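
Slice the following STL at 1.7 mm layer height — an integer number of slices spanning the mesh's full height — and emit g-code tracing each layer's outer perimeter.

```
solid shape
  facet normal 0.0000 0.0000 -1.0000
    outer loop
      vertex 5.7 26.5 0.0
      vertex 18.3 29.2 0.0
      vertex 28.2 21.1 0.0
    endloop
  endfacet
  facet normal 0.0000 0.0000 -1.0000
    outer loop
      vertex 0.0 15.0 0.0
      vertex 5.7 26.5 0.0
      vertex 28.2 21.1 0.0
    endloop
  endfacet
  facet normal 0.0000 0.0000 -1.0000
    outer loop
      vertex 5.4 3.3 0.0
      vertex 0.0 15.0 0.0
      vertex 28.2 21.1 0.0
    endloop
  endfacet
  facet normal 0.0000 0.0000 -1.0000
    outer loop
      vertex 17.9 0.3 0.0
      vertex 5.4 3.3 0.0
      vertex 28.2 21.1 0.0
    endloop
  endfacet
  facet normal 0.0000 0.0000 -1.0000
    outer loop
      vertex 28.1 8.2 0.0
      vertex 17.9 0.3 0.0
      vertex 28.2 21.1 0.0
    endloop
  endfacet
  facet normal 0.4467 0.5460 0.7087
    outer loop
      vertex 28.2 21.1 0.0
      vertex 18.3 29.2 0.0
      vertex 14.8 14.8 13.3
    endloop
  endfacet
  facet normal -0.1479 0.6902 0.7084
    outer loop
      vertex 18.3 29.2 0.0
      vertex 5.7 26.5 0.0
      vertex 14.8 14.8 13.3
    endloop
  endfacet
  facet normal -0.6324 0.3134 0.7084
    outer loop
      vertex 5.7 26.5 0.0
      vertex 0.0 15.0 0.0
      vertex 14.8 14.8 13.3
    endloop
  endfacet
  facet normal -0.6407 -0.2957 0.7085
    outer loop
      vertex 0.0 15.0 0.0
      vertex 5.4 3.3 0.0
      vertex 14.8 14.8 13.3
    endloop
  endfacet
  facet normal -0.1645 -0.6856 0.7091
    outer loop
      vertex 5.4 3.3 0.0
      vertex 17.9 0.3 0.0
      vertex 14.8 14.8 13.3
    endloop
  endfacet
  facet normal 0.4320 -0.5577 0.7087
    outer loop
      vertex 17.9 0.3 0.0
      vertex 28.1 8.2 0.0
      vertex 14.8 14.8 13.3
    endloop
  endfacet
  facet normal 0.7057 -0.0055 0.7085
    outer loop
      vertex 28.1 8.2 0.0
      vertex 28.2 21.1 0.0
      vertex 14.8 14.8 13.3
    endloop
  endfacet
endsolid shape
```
; perimeter-only toolpath
G21 ; units = mm
G90 ; absolute positioning
G28 ; home
; layer 1
G0 Z1.7
G0 X26.5 Y20.3
G1 X17.9 Y27.4
G1 X6.8 Y25.0
G1 X1.9 Y15.0
G1 X6.6 Y4.7
G1 X17.5 Y2.1
G1 X26.4 Y9.0
G1 X26.5 Y20.3
; layer 2
G0 Z3.3
G0 X24.8 Y19.5
G1 X17.4 Y25.6
G1 X8.0 Y23.6
G1 X3.7 Y14.9
G1 X7.8 Y6.2
G1 X17.1 Y3.9
G1 X24.8 Y9.8
G1 X24.8 Y19.5
; layer 3
G0 Z5.0
G0 X23.2 Y18.7
G1 X17.0 Y23.8
G1 X9.1 Y22.1
G1 X5.6 Y14.9
G1 X8.9 Y7.6
G1 X16.7 Y5.7
G1 X23.1 Y10.7
G1 X23.2 Y18.7
; layer 4
G0 Z6.7
G0 X21.5 Y18.0
G1 X16.6 Y22.0
G1 X10.2 Y20.6
G1 X7.4 Y14.9
G1 X10.1 Y9.1
G1 X16.4 Y7.6
G1 X21.5 Y11.5
G1 X21.5 Y18.0
; layer 5
G0 Z8.3
G0 X19.8 Y17.2
G1 X16.1 Y20.2
G1 X11.4 Y19.2
G1 X9.2 Y14.9
G1 X11.3 Y10.5
G1 X16.0 Y9.4
G1 X19.8 Y12.3
G1 X19.8 Y17.2
; layer 6
G0 Z10.0
G0 X18.1 Y16.4
G1 X15.7 Y18.4
G1 X12.5 Y17.7
G1 X11.1 Y14.8
G1 X12.5 Y11.9
G1 X15.6 Y11.2
G1 X18.1 Y13.2
G1 X18.1 Y16.4
; layer 7
G0 Z11.6
G0 X16.5 Y15.6
G1 X15.2 Y16.6
G1 X13.7 Y16.3
G1 X13.0 Y14.8
G1 X13.6 Y13.4
G1 X15.2 Y13.0
G1 X16.5 Y14.0
G1 X16.5 Y15.6
M2 ; end

The solid is a regular 7-sided pyramid, base circumscribed radius ≈ 14.8 mm, apex at z ≈ 13.3 mm. Slicing at Δz = 1.7 mm — 8 equal slices spanning the solid's height, so layer i sits at z = i·h/8 — gives 7 non-empty perimeters. Each is a 7-segment closed polygon; G0 lifts to the layer z and rapids to the start vertex, then G1 traces the edges. The cross-section shrinks linearly with z (the slice at the apex is degenerate and omitted).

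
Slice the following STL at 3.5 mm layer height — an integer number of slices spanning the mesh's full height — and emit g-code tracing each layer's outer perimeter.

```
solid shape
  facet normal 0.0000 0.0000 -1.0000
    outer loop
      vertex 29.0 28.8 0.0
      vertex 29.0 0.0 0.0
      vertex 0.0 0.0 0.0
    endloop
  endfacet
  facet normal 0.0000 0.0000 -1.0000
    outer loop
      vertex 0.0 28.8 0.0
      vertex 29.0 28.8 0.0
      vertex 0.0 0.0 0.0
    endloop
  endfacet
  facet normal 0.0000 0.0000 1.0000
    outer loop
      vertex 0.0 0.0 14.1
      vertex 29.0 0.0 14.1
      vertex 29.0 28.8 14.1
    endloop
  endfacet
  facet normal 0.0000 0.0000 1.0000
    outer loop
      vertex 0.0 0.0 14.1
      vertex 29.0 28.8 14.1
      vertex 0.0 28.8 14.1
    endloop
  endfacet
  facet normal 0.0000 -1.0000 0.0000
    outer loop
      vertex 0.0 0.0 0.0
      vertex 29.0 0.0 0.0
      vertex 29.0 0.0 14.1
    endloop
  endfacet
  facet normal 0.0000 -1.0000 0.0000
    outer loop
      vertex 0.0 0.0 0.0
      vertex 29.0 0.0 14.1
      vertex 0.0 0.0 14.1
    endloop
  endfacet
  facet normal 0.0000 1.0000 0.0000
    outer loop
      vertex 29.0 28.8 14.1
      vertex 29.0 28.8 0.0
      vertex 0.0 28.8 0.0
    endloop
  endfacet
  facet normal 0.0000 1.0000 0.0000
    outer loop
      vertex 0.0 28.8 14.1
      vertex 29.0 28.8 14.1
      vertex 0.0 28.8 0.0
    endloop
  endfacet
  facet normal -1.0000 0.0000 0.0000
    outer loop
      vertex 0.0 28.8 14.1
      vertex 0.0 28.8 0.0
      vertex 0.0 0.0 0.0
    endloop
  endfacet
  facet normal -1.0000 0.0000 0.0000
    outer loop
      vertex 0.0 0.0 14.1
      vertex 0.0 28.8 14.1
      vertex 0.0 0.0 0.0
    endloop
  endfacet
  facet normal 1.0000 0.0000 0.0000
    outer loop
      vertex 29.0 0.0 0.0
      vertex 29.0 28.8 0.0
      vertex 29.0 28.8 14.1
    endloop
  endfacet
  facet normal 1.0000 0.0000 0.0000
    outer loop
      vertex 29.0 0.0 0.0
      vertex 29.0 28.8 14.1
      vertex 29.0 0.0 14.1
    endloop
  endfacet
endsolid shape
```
; perimeter-only toolpath
G21 ; units = mm
G90 ; absolute positioning
G28 ; home
; layer 1
G0 Z3.5
G0 X0.0 Y0.0
G1 X29.0 Y0.0
G1 X29.0 Y28.8
G1 X0.0 Y28.8
G1 X0.0 Y0.0
; layer 2
G0 Z7.0
G0 X0.0 Y0.0
G1 X29.0 Y0.0
G1 X29.0 Y28.8
G1 X0.0 Y28.8
G1 X0.0 Y0.0
; layer 3
G0 Z10.6
G0 X0.0 Y0.0
G1 X29.0 Y0.0
G1 X29.0 Y28.8
G1 X0.0 Y28.8
G1 X0.0 Y0.0
; layer 4
G0 Z14.1
G0 X0.0 Y0.0
G1 X29.0 Y0.0
G1 X29.0 Y28.8
G1 X0.0 Y28.8
G1 X0.0 Y0.0
M2 ; end

The solid is a rectangular box, roughly 29 × 28.8 mm footprint and 14.1 mm tall. Slicing at Δz = 3.5 mm — 4 equal slices spanning the solid's height, so layer i sits at z = i·h/4 — gives 4 non-empty perimeters. Each is a 4-segment closed polygon; G0 lifts to the layer z and rapids to the start vertex, then G1 traces the edges.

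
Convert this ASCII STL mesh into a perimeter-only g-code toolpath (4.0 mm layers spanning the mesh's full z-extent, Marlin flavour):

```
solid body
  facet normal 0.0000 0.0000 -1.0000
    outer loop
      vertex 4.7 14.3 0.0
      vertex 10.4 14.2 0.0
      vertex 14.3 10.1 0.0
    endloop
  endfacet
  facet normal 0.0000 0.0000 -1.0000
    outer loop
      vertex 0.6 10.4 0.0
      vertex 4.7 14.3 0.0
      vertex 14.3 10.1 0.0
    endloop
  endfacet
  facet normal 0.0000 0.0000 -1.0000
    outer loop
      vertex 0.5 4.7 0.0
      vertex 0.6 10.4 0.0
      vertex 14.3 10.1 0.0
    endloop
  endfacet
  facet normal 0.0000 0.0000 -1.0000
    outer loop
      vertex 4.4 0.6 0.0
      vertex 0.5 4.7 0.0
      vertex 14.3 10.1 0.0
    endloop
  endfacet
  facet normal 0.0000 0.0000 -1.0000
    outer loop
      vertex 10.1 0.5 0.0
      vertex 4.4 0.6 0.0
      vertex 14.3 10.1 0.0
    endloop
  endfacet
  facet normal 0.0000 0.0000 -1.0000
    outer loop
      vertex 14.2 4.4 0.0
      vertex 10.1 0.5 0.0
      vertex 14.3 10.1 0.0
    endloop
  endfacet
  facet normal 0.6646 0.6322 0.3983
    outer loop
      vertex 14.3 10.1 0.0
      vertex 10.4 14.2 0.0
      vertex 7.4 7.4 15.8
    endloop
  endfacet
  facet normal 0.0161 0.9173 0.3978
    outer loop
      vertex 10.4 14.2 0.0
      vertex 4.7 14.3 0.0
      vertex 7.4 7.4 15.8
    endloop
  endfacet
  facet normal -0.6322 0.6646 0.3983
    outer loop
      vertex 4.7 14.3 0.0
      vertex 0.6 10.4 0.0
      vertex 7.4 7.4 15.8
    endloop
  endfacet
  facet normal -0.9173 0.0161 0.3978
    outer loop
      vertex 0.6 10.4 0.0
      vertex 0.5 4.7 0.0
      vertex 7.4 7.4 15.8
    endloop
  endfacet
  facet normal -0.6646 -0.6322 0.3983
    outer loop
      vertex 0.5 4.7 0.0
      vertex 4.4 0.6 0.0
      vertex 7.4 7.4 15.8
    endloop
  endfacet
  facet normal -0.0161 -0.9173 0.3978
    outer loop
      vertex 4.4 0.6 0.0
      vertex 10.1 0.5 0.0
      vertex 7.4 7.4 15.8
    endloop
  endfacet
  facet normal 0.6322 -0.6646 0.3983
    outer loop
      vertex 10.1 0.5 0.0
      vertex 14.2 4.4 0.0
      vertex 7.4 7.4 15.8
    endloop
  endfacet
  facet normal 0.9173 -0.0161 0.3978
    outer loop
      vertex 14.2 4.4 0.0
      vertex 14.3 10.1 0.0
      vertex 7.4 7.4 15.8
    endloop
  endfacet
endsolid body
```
; perimeter-only toolpath
G21 ; units = mm
G90 ; absolute positioning
G28 ; home
; layer 1
G0 Z4.0
G0 X12.6 Y9.4
G1 X9.7 Y12.5
G1 X5.4 Y12.6
G1 X2.3 Y9.7
G1 X2.2 Y5.4
G1 X5.2 Y2.3
G1 X9.4 Y2.2
G1 X12.5 Y5.2
G1 X12.6 Y9.4
; layer 2
G0 Z7.9
G0 X10.9 Y8.8
G1 X8.9 Y10.8
G1 X6.1 Y10.9
G1 X4.0 Y8.9
G1 X4.0 Y6.1
G1 X5.9 Y4.0
G1 X8.8 Y4.0
G1 X10.8 Y5.9
G1 X10.9 Y8.8
; layer 3
G0 Z11.9
G0 X9.1 Y8.1
G1 X8.1 Y9.1
G1 X6.7 Y9.1
G1 X5.7 Y8.1
G1 X5.7 Y6.7
G1 X6.7 Y5.7
G1 X8.1 Y5.7
G1 X9.1 Y6.7
G1 X9.1 Y8.1
M2 ; end

The solid is a regular 8-sided pyramid, base circumscribed radius ≈ 7.4 mm, apex at z ≈ 15.8 mm. Slicing at Δz = 4.0 mm — 4 equal slices spanning the solid's height, so layer i sits at z = i·h/4 — gives 3 non-empty perimeters. Each is a 8-segment closed polygon; G0 lifts to the layer z and rapids to the start vertex, then G1 traces the edges. The cross-section shrinks linearly with z (the slice at the apex is degenerate and omitted).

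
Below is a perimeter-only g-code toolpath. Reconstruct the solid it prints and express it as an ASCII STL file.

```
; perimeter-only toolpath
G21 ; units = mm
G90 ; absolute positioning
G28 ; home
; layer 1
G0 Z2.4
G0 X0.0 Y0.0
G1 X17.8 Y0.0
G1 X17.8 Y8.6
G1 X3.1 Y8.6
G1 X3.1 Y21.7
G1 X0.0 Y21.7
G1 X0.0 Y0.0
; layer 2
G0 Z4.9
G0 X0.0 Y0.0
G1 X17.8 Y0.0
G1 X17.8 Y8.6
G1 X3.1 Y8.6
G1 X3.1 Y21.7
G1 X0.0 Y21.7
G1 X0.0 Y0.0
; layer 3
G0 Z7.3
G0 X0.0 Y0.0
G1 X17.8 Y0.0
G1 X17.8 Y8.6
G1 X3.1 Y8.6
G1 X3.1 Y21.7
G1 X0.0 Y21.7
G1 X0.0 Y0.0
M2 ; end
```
solid part
  facet normal 0.0000 0.0000 -1.0000
    outer loop
      vertex 17.8 8.6 0.0
      vertex 17.8 0.0 0.0
      vertex 0.0 0.0 0.0
    endloop
  endfacet
  facet normal 0.0000 0.0000 -1.0000
    outer loop
      vertex 3.1 8.6 0.0
      vertex 17.8 8.6 0.0
      vertex 0.0 0.0 0.0
    endloop
  endfacet
  facet normal 0.0000 0.0000 -1.0000
    outer loop
      vertex 3.1 21.7 0.0
      vertex 3.1 8.6 0.0
      vertex 0.0 0.0 0.0
    endloop
  endfacet
  facet normal 0.0000 0.0000 -1.0000
    outer loop
      vertex 0.0 21.7 0.0
      vertex 3.1 21.7 0.0
      vertex 0.0 0.0 0.0
    endloop
  endfacet
  facet normal 0.0000 0.0000 1.0000
    outer loop
      vertex 0.0 0.0 7.3
      vertex 17.8 0.0 7.3
      vertex 17.8 8.6 7.3
    endloop
  endfacet
  facet normal 0.0000 0.0000 1.0000
    outer loop
      vertex 0.0 0.0 7.3
      vertex 17.8 8.6 7.3
      vertex 3.1 8.6 7.3
    endloop
  endfacet
  facet normal 0.0000 0.0000 1.0000
    outer loop
      vertex 0.0 0.0 7.3
      vertex 3.1 8.6 7.3
      vertex 3.1 21.7 7.3
    endloop
  endfacet
  facet normal 0.0000 0.0000 1.0000
    outer loop
      vertex 0.0 0.0 7.3
      vertex 3.1 21.7 7.3
      vertex 0.0 21.7 7.3
    endloop
  endfacet
  facet normal 0.0000 -1.0000 0.0000
    outer loop
      vertex 0.0 0.0 0.0
      vertex 17.8 0.0 0.0
      vertex 17.8 0.0 7.3
    endloop
  endfacet
  facet normal 0.0000 -1.0000 0.0000
    outer loop
      vertex 0.0 0.0 0.0
      vertex 17.8 0.0 7.3
      vertex 0.0 0.0 7.3
    endloop
  endfacet
  facet normal 1.0000 0.0000 0.0000
    outer loop
      vertex 17.8 0.0 0.0
      vertex 17.8 8.6 0.0
      vertex 17.8 8.6 7.3
    endloop
  endfacet
  facet normal 1.0000 0.0000 0.0000
    outer loop
      vertex 17.8 0.0 0.0
      vertex 17.8 8.6 7.3
      vertex 17.8 0.0 7.3
    endloop
  endfacet
  facet normal 0.0000 1.0000 0.0000
    outer loop
      vertex 17.8 8.6 0.0
      vertex 3.1 8.6 0.0
      vertex 3.1 8.6 7.3
    endloop
  endfacet
  facet normal 0.0000 1.0000 0.0000
    outer loop
      vertex 17.8 8.6 0.0
      vertex 3.1 8.6 7.3
      vertex 17.8 8.6 7.3
    endloop
  endfacet
  facet normal 1.0000 0.0000 0.0000
    outer loop
      vertex 3.1 8.6 0.0
      vertex 3.1 21.7 0.0
      vertex 3.1 21.7 7.3
    endloop
  endfacet
  facet normal 1.0000 0.0000 0.0000
    outer loop
      vertex 3.1 8.6 0.0
      vertex 3.1 21.7 7.3
      vertex 3.1 8.6 7.3
    endloop
  endfacet
  facet normal 0.0000 1.0000 0.0000
    outer loop
      vertex 3.1 21.7 0.0
      vertex 0.0 21.7 0.0
      vertex 0.0 21.7 7.3
    endloop
  endfacet
  facet normal 0.0000 1.0000 0.0000
    outer loop
      vertex 3.1 21.7 0.0
      vertex 0.0 21.7 7.3
      vertex 3.1 21.7 7.3
    endloop
  endfacet
  facet normal -1.0000 0.0000 0.0000
    outer loop
      vertex 0.0 21.7 0.0
      vertex 0.0 0.0 0.0
      vertex 0.0 0.0 7.3
    endloop
  endfacet
  facet normal -1.0000 0.0000 0.0000
    outer loop
      vertex 0.0 21.7 0.0
      vertex 0.0 0.0 7.3
      vertex 0.0 21.7 7.3
    endloop
  endfacet
endsolid part

The G0 Z moves step by Δz≈2.4 mm. Every layer's G1 loop is the same polygon, so the solid is a straight extrusion of it from z=0 to z≈7.3. Closing with flat bottom and top caps and triangulating gives 20 facets — an L-shaped prism: outer 17.8 × 21.7 mm, arm thicknesses ≈ 8.6 mm (horizontal) and 3.1 mm (vertical), extruded 7.3 mm in z.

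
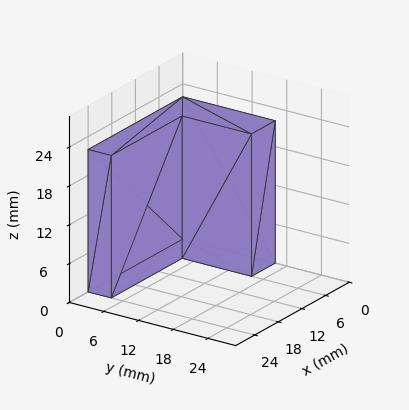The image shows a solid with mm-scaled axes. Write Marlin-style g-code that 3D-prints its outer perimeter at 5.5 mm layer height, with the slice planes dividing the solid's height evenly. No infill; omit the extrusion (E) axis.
Reading the render: the shape is an L-shaped prism: outer 24 × 16 mm, arm thicknesses ≈ 4 mm (horizontal) and 6 mm (vertical), extruded 22 mm in z (dimensions read to the nearest mm from the axis ticks). For the g-code, the solid's height is divided into equal slices at the stated Δz and each level perimeter traced with G1 moves after a G0 lift.

; perimeter-only toolpath
G21 ; units = mm
G90 ; absolute positioning
G28 ; home
; layer 1
G0 Z5.5
G0 X0.0 Y0.0
G1 X24.0 Y0.0
G1 X24.0 Y4.0
G1 X6.0 Y4.0
G1 X6.0 Y16.0
G1 X0.0 Y16.0
G1 X0.0 Y0.0
; layer 2
G0 Z11.0
G0 X0.0 Y0.0
G1 X24.0 Y0.0
G1 X24.0 Y4.0
G1 X6.0 Y4.0
G1 X6.0 Y16.0
G1 X0.0 Y16.0
G1 X0.0 Y0.0
; layer 3
G0 Z16.5
G0 X0.0 Y0.0
G1 X24.0 Y0.0
G1 X24.0 Y4.0
G1 X6.0 Y4.0
G1 X6.0 Y16.0
G1 X0.0 Y16.0
G1 X0.0 Y0.0
; layer 4
G0 Z22.0
G0 X0.0 Y0.0
G1 X24.0 Y0.0
G1 X24.0 Y4.0
G1 X6.0 Y4.0
G1 X6.0 Y16.0
G1 X0.0 Y16.0
G1 X0.0 Y0.0
M2 ; end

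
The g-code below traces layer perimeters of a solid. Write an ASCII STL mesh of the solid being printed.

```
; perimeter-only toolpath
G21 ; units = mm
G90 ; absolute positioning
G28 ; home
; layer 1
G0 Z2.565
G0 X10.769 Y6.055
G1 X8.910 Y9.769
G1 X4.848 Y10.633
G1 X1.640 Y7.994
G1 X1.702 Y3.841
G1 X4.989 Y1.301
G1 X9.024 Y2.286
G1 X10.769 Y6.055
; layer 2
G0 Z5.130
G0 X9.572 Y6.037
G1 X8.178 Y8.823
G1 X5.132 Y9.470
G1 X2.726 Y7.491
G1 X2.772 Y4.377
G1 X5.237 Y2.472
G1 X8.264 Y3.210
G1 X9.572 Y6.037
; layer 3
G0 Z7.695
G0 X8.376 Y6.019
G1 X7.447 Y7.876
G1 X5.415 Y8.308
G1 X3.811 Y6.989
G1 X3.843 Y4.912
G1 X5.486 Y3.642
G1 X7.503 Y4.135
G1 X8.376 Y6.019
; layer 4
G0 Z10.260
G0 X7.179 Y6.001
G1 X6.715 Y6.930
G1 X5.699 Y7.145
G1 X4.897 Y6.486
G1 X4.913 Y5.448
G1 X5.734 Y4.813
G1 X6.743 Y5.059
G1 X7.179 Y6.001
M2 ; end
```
solid part
  facet normal 0.0000 0.0000 -1.0000
    outer loop
      vertex 4.564 11.795 0.000
      vertex 9.642 10.716 0.000
      vertex 11.965 6.073 0.000
    endloop
  endfacet
  facet normal 0.0000 0.0000 -1.0000
    outer loop
      vertex 0.554 8.497 0.000
      vertex 4.564 11.795 0.000
      vertex 11.965 6.073 0.000
    endloop
  endfacet
  facet normal 0.0000 0.0000 -1.0000
    outer loop
      vertex 0.632 3.306 0.000
      vertex 0.554 8.497 0.000
      vertex 11.965 6.073 0.000
    endloop
  endfacet
  facet normal 0.0000 0.0000 -1.0000
    outer loop
      vertex 4.740 0.131 0.000
      vertex 0.632 3.306 0.000
      vertex 11.965 6.073 0.000
    endloop
  endfacet
  facet normal 0.0000 0.0000 -1.0000
    outer loop
      vertex 9.784 1.362 0.000
      vertex 4.740 0.131 0.000
      vertex 11.965 6.073 0.000
    endloop
  endfacet
  facet normal 0.8245 0.4125 0.3874
    outer loop
      vertex 11.965 6.073 0.000
      vertex 9.642 10.716 0.000
      vertex 5.983 5.983 12.825
    endloop
  endfacet
  facet normal 0.1916 0.9018 0.3875
    outer loop
      vertex 9.642 10.716 0.000
      vertex 4.564 11.795 0.000
      vertex 5.983 5.983 12.825
    endloop
  endfacet
  facet normal -0.5856 0.7120 0.3875
    outer loop
      vertex 4.564 11.795 0.000
      vertex 0.554 8.497 0.000
      vertex 5.983 5.983 12.825
    endloop
  endfacet
  facet normal -0.9218 -0.0139 0.3875
    outer loop
      vertex 0.554 8.497 0.000
      vertex 0.632 3.306 0.000
      vertex 5.983 5.983 12.825
    endloop
  endfacet
  facet normal -0.5638 -0.7294 0.3875
    outer loop
      vertex 0.632 3.306 0.000
      vertex 4.740 0.131 0.000
      vertex 5.983 5.983 12.825
    endloop
  endfacet
  facet normal 0.2186 -0.8956 0.3875
    outer loop
      vertex 4.740 0.131 0.000
      vertex 9.784 1.362 0.000
      vertex 5.983 5.983 12.825
    endloop
  endfacet
  facet normal 0.8366 -0.3873 0.3875
    outer loop
      vertex 9.784 1.362 0.000
      vertex 11.965 6.073 0.000
      vertex 5.983 5.983 12.825
    endloop
  endfacet
endsolid part

The G0 Z moves step by Δz≈2.565 mm. The G1 loops shrink linearly with z, so the solid tapers from its base footprint up to z≈12.8. Closing with a flat bottom cap and the tapered top and triangulating gives 12 facets — a regular 7-sided pyramid, base circumscribed radius ≈ 5.98 mm, apex at z ≈ 12.8 mm.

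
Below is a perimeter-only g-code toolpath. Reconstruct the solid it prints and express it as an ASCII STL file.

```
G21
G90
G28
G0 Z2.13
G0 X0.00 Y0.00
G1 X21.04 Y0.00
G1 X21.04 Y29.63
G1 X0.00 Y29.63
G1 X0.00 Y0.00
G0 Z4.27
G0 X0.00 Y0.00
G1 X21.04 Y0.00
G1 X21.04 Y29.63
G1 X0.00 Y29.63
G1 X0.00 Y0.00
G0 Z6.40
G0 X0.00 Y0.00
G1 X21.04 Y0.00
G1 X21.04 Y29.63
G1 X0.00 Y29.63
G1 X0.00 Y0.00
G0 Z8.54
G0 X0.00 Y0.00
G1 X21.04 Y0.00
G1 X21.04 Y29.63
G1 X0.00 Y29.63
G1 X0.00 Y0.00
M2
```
solid part
  facet normal 0.0000 0.0000 -1.0000
    outer loop
      vertex 21.04 29.63 0.00
      vertex 21.04 0.00 0.00
      vertex 0.00 0.00 0.00
    endloop
  endfacet
  facet normal 0.0000 0.0000 -1.0000
    outer loop
      vertex 0.00 29.63 0.00
      vertex 21.04 29.63 0.00
      vertex 0.00 0.00 0.00
    endloop
  endfacet
  facet normal 0.0000 0.0000 1.0000
    outer loop
      vertex 0.00 0.00 8.54
      vertex 21.04 0.00 8.54
      vertex 21.04 29.63 8.54
    endloop
  endfacet
  facet normal 0.0000 0.0000 1.0000
    outer loop
      vertex 0.00 0.00 8.54
      vertex 21.04 29.63 8.54
      vertex 0.00 29.63 8.54
    endloop
  endfacet
  facet normal 0.0000 -1.0000 0.0000
    outer loop
      vertex 0.00 0.00 0.00
      vertex 21.04 0.00 0.00
      vertex 21.04 0.00 8.54
    endloop
  endfacet
  facet normal 0.0000 -1.0000 0.0000
    outer loop
      vertex 0.00 0.00 0.00
      vertex 21.04 0.00 8.54
      vertex 0.00 0.00 8.54
    endloop
  endfacet
  facet normal 0.0000 1.0000 0.0000
    outer loop
      vertex 21.04 29.63 8.54
      vertex 21.04 29.63 0.00
      vertex 0.00 29.63 0.00
    endloop
  endfacet
  facet normal 0.0000 1.0000 0.0000
    outer loop
      vertex 0.00 29.63 8.54
      vertex 21.04 29.63 8.54
      vertex 0.00 29.63 0.00
    endloop
  endfacet
  facet normal -1.0000 0.0000 0.0000
    outer loop
      vertex 0.00 29.63 8.54
      vertex 0.00 29.63 0.00
      vertex 0.00 0.00 0.00
    endloop
  endfacet
  facet normal -1.0000 0.0000 0.0000
    outer loop
      vertex 0.00 0.00 8.54
      vertex 0.00 29.63 8.54
      vertex 0.00 0.00 0.00
    endloop
  endfacet
  facet normal 1.0000 0.0000 0.0000
    outer loop
      vertex 21.04 0.00 0.00
      vertex 21.04 29.63 0.00
      vertex 21.04 29.63 8.54
    endloop
  endfacet
  facet normal 1.0000 0.0000 0.0000
    outer loop
      vertex 21.04 0.00 0.00
      vertex 21.04 29.63 8.54
      vertex 21.04 0.00 8.54
    endloop
  endfacet
endsolid part

The G0 Z moves step by Δz≈2.13 mm. Every layer's G1 loop is the same polygon, so the solid is a straight extrusion of it from z=0 to z≈8.54. Closing with flat bottom and top caps and triangulating gives 12 facets — a rectangular box, roughly 21 × 29.6 mm footprint and 8.54 mm tall.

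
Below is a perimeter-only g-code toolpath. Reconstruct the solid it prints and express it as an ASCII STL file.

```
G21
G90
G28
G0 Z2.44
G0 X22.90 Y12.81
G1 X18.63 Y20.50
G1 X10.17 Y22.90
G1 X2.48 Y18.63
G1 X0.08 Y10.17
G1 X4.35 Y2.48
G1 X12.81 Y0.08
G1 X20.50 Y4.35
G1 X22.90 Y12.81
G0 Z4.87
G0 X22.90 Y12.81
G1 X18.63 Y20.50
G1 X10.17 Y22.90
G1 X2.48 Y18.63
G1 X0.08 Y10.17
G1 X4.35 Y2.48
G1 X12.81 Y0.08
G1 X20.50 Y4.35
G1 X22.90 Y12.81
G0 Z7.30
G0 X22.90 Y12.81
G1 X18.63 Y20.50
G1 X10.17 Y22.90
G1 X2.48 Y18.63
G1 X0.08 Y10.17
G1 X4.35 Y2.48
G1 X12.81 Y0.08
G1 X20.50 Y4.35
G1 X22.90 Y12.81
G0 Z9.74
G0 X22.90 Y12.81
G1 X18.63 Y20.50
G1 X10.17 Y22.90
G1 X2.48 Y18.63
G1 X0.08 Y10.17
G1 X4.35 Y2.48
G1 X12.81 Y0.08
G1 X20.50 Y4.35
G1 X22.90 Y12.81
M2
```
solid part
  facet normal 0.0000 0.0000 -1.0000
    outer loop
      vertex 10.17 22.90 0.00
      vertex 18.63 20.50 0.00
      vertex 22.90 12.81 0.00
    endloop
  endfacet
  facet normal 0.0000 0.0000 -1.0000
    outer loop
      vertex 2.48 18.63 0.00
      vertex 10.17 22.90 0.00
      vertex 22.90 12.81 0.00
    endloop
  endfacet
  facet normal 0.0000 0.0000 -1.0000
    outer loop
      vertex 0.08 10.17 0.00
      vertex 2.48 18.63 0.00
      vertex 22.90 12.81 0.00
    endloop
  endfacet
  facet normal 0.0000 0.0000 -1.0000
    outer loop
      vertex 4.35 2.48 0.00
      vertex 0.08 10.17 0.00
      vertex 22.90 12.81 0.00
    endloop
  endfacet
  facet normal 0.0000 0.0000 -1.0000
    outer loop
      vertex 12.81 0.08 0.00
      vertex 4.35 2.48 0.00
      vertex 22.90 12.81 0.00
    endloop
  endfacet
  facet normal 0.0000 0.0000 -1.0000
    outer loop
      vertex 20.50 4.35 0.00
      vertex 12.81 0.08 0.00
      vertex 22.90 12.81 0.00
    endloop
  endfacet
  facet normal 0.0000 0.0000 1.0000
    outer loop
      vertex 22.90 12.81 9.74
      vertex 18.63 20.50 9.74
      vertex 10.17 22.90 9.74
    endloop
  endfacet
  facet normal 0.0000 0.0000 1.0000
    outer loop
      vertex 22.90 12.81 9.74
      vertex 10.17 22.90 9.74
      vertex 2.48 18.63 9.74
    endloop
  endfacet
  facet normal 0.0000 0.0000 1.0000
    outer loop
      vertex 22.90 12.81 9.74
      vertex 2.48 18.63 9.74
      vertex 0.08 10.17 9.74
    endloop
  endfacet
  facet normal 0.0000 0.0000 1.0000
    outer loop
      vertex 22.90 12.81 9.74
      vertex 0.08 10.17 9.74
      vertex 4.35 2.48 9.74
    endloop
  endfacet
  facet normal 0.0000 0.0000 1.0000
    outer loop
      vertex 22.90 12.81 9.74
      vertex 4.35 2.48 9.74
      vertex 12.81 0.08 9.74
    endloop
  endfacet
  facet normal 0.0000 0.0000 1.0000
    outer loop
      vertex 22.90 12.81 9.74
      vertex 12.81 0.08 9.74
      vertex 20.50 4.35 9.74
    endloop
  endfacet
  facet normal 0.8743 0.4854 0.0000
    outer loop
      vertex 22.90 12.81 0.00
      vertex 18.63 20.50 0.00
      vertex 18.63 20.50 9.74
    endloop
  endfacet
  facet normal 0.8743 0.4854 0.0000
    outer loop
      vertex 22.90 12.81 0.00
      vertex 18.63 20.50 9.74
      vertex 22.90 12.81 9.74
    endloop
  endfacet
  facet normal 0.2729 0.9620 0.0000
    outer loop
      vertex 18.63 20.50 0.00
      vertex 10.17 22.90 0.00
      vertex 10.17 22.90 9.74
    endloop
  endfacet
  facet normal 0.2729 0.9620 0.0000
    outer loop
      vertex 18.63 20.50 0.00
      vertex 10.17 22.90 9.74
      vertex 18.63 20.50 9.74
    endloop
  endfacet
  facet normal -0.4854 0.8743 0.0000
    outer loop
      vertex 10.17 22.90 0.00
      vertex 2.48 18.63 0.00
      vertex 2.48 18.63 9.74
    endloop
  endfacet
  facet normal -0.4854 0.8743 0.0000
    outer loop
      vertex 10.17 22.90 0.00
      vertex 2.48 18.63 9.74
      vertex 10.17 22.90 9.74
    endloop
  endfacet
  facet normal -0.9620 0.2729 0.0000
    outer loop
      vertex 2.48 18.63 0.00
      vertex 0.08 10.17 0.00
      vertex 0.08 10.17 9.74
    endloop
  endfacet
  facet normal -0.9620 0.2729 0.0000
    outer loop
      vertex 2.48 18.63 0.00
      vertex 0.08 10.17 9.74
      vertex 2.48 18.63 9.74
    endloop
  endfacet
  facet normal -0.8743 -0.4854 0.0000
    outer loop
      vertex 0.08 10.17 0.00
      vertex 4.35 2.48 0.00
      vertex 4.35 2.48 9.74
    endloop
  endfacet
  facet normal -0.8743 -0.4854 0.0000
    outer loop
      vertex 0.08 10.17 0.00
      vertex 4.35 2.48 9.74
      vertex 0.08 10.17 9.74
    endloop
  endfacet
  facet normal -0.2729 -0.9620 0.0000
    outer loop
      vertex 4.35 2.48 0.00
      vertex 12.81 0.08 0.00
      vertex 12.81 0.08 9.74
    endloop
  endfacet
  facet normal -0.2729 -0.9620 0.0000
    outer loop
      vertex 4.35 2.48 0.00
      vertex 12.81 0.08 9.74
      vertex 4.35 2.48 9.74
    endloop
  endfacet
  facet normal 0.4854 -0.8743 0.0000
    outer loop
      vertex 12.81 0.08 0.00
      vertex 20.50 4.35 0.00
      vertex 20.50 4.35 9.74
    endloop
  endfacet
  facet normal 0.4854 -0.8743 0.0000
    outer loop
      vertex 12.81 0.08 0.00
      vertex 20.50 4.35 9.74
      vertex 12.81 0.08 9.74
    endloop
  endfacet
  facet normal 0.9620 -0.2729 0.0000
    outer loop
      vertex 20.50 4.35 0.00
      vertex 22.90 12.81 0.00
      vertex 22.90 12.81 9.74
    endloop
  endfacet
  facet normal 0.9620 -0.2729 0.0000
    outer loop
      vertex 20.50 4.35 0.00
      vertex 22.90 12.81 9.74
      vertex 20.50 4.35 9.74
    endloop
  endfacet
endsolid part

The G0 Z moves step by Δz≈2.44 mm. Every layer's G1 loop is the same polygon, so the solid is a straight extrusion of it from z=0 to z≈9.74. Closing with flat bottom and top caps and triangulating gives 28 facets — a regular 8-sided prism (a cylinder approximated with 8 flat sides), circumscribed radius ≈ 11.5 mm, height ≈ 9.74 mm.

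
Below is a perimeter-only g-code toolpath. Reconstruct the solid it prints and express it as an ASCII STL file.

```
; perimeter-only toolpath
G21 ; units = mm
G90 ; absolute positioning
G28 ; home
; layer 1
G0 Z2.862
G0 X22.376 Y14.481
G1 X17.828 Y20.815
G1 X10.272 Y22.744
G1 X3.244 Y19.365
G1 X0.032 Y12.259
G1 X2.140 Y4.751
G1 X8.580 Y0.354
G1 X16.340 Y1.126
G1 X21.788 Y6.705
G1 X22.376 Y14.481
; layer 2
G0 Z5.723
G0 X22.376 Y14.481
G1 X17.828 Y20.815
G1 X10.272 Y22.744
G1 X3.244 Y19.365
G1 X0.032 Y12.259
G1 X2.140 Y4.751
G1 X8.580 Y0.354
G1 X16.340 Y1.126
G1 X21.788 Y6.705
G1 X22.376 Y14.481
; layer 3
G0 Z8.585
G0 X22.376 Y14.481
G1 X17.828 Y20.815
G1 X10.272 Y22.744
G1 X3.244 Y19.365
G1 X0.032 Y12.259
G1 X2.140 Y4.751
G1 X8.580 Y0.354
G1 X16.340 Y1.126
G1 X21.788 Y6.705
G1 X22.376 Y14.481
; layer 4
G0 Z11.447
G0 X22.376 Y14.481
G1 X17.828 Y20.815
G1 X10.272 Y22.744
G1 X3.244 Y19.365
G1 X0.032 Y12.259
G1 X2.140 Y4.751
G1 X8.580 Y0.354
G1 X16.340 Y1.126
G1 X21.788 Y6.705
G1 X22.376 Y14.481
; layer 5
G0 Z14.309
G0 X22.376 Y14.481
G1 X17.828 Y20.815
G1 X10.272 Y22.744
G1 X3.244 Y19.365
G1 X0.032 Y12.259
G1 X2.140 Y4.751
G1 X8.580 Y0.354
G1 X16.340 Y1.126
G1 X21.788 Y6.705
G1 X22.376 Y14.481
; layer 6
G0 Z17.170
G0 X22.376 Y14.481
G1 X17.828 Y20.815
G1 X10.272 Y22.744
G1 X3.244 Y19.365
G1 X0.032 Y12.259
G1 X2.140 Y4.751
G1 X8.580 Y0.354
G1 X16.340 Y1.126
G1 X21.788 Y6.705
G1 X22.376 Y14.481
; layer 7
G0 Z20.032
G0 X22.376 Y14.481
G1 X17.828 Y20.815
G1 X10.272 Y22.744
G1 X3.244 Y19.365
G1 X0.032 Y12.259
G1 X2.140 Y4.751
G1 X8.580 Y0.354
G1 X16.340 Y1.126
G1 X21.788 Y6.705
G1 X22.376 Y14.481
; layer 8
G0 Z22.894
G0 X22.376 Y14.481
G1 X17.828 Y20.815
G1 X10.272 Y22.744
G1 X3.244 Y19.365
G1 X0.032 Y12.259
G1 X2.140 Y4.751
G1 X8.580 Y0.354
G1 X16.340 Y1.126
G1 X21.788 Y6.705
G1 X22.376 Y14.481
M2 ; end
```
solid part
  facet normal 0.0000 0.0000 -1.0000
    outer loop
      vertex 10.272 22.744 0.000
      vertex 17.828 20.815 0.000
      vertex 22.376 14.481 0.000
    endloop
  endfacet
  facet normal 0.0000 0.0000 -1.0000
    outer loop
      vertex 3.244 19.365 0.000
      vertex 10.272 22.744 0.000
      vertex 22.376 14.481 0.000
    endloop
  endfacet
  facet normal 0.0000 0.0000 -1.0000
    outer loop
      vertex 0.032 12.259 0.000
      vertex 3.244 19.365 0.000
      vertex 22.376 14.481 0.000
    endloop
  endfacet
  facet normal 0.0000 0.0000 -1.0000
    outer loop
      vertex 2.140 4.751 0.000
      vertex 0.032 12.259 0.000
      vertex 22.376 14.481 0.000
    endloop
  endfacet
  facet normal 0.0000 0.0000 -1.0000
    outer loop
      vertex 8.580 0.354 0.000
      vertex 2.140 4.751 0.000
      vertex 22.376 14.481 0.000
    endloop
  endfacet
  facet normal 0.0000 0.0000 -1.0000
    outer loop
      vertex 16.340 1.126 0.000
      vertex 8.580 0.354 0.000
      vertex 22.376 14.481 0.000
    endloop
  endfacet
  facet normal 0.0000 0.0000 -1.0000
    outer loop
      vertex 21.788 6.705 0.000
      vertex 16.340 1.126 0.000
      vertex 22.376 14.481 0.000
    endloop
  endfacet
  facet normal 0.0000 0.0000 1.0000
    outer loop
      vertex 22.376 14.481 22.894
      vertex 17.828 20.815 22.894
      vertex 10.272 22.744 22.894
    endloop
  endfacet
  facet normal 0.0000 0.0000 1.0000
    outer loop
      vertex 22.376 14.481 22.894
      vertex 10.272 22.744 22.894
      vertex 3.244 19.365 22.894
    endloop
  endfacet
  facet normal 0.0000 0.0000 1.0000
    outer loop
      vertex 22.376 14.481 22.894
      vertex 3.244 19.365 22.894
      vertex 0.032 12.259 22.894
    endloop
  endfacet
  facet normal 0.0000 0.0000 1.0000
    outer loop
      vertex 22.376 14.481 22.894
      vertex 0.032 12.259 22.894
      vertex 2.140 4.751 22.894
    endloop
  endfacet
  facet normal 0.0000 0.0000 1.0000
    outer loop
      vertex 22.376 14.481 22.894
      vertex 2.140 4.751 22.894
      vertex 8.580 0.354 22.894
    endloop
  endfacet
  facet normal 0.0000 0.0000 1.0000
    outer loop
      vertex 22.376 14.481 22.894
      vertex 8.580 0.354 22.894
      vertex 16.340 1.126 22.894
    endloop
  endfacet
  facet normal 0.0000 0.0000 1.0000
    outer loop
      vertex 22.376 14.481 22.894
      vertex 16.340 1.126 22.894
      vertex 21.788 6.705 22.894
    endloop
  endfacet
  facet normal 0.8123 0.5833 0.0000
    outer loop
      vertex 22.376 14.481 0.000
      vertex 17.828 20.815 0.000
      vertex 17.828 20.815 22.894
    endloop
  endfacet
  facet normal 0.8123 0.5833 0.0000
    outer loop
      vertex 22.376 14.481 0.000
      vertex 17.828 20.815 22.894
      vertex 22.376 14.481 22.894
    endloop
  endfacet
  facet normal 0.2474 0.9689 0.0000
    outer loop
      vertex 17.828 20.815 0.000
      vertex 10.272 22.744 0.000
      vertex 10.272 22.744 22.894
    endloop
  endfacet
  facet normal 0.2474 0.9689 0.0000
    outer loop
      vertex 17.828 20.815 0.000
      vertex 10.272 22.744 22.894
      vertex 17.828 20.815 22.894
    endloop
  endfacet
  facet normal -0.4333 0.9012 0.0000
    outer loop
      vertex 10.272 22.744 0.000
      vertex 3.244 19.365 0.000
      vertex 3.244 19.365 22.894
    endloop
  endfacet
  facet normal -0.4333 0.9012 0.0000
    outer loop
      vertex 10.272 22.744 0.000
      vertex 3.244 19.365 22.894
      vertex 10.272 22.744 22.894
    endloop
  endfacet
  facet normal -0.9112 0.4119 0.0000
    outer loop
      vertex 3.244 19.365 0.000
      vertex 0.032 12.259 0.000
      vertex 0.032 12.259 22.894
    endloop
  endfacet
  facet normal -0.9112 0.4119 0.0000
    outer loop
      vertex 3.244 19.365 0.000
      vertex 0.032 12.259 22.894
      vertex 3.244 19.365 22.894
    endloop
  endfacet
  facet normal -0.9628 -0.2703 0.0000
    outer loop
      vertex 0.032 12.259 0.000
      vertex 2.140 4.751 0.000
      vertex 2.140 4.751 22.894
    endloop
  endfacet
  facet normal -0.9628 -0.2703 0.0000
    outer loop
      vertex 0.032 12.259 0.000
      vertex 2.140 4.751 22.894
      vertex 0.032 12.259 22.894
    endloop
  endfacet
  facet normal -0.5639 -0.8259 0.0000
    outer loop
      vertex 2.140 4.751 0.000
      vertex 8.580 0.354 0.000
      vertex 8.580 0.354 22.894
    endloop
  endfacet
  facet normal -0.5639 -0.8259 0.0000
    outer loop
      vertex 2.140 4.751 0.000
      vertex 8.580 0.354 22.894
      vertex 2.140 4.751 22.894
    endloop
  endfacet
  facet normal 0.0990 -0.9951 0.0000
    outer loop
      vertex 8.580 0.354 0.000
      vertex 16.340 1.126 0.000
      vertex 16.340 1.126 22.894
    endloop
  endfacet
  facet normal 0.0990 -0.9951 0.0000
    outer loop
      vertex 8.580 0.354 0.000
      vertex 16.340 1.126 22.894
      vertex 8.580 0.354 22.894
    endloop
  endfacet
  facet normal 0.7155 -0.6987 0.0000
    outer loop
      vertex 16.340 1.126 0.000
      vertex 21.788 6.705 0.000
      vertex 21.788 6.705 22.894
    endloop
  endfacet
  facet normal 0.7155 -0.6987 0.0000
    outer loop
      vertex 16.340 1.126 0.000
      vertex 21.788 6.705 22.894
      vertex 16.340 1.126 22.894
    endloop
  endfacet
  facet normal 0.9972 -0.0754 0.0000
    outer loop
      vertex 21.788 6.705 0.000
      vertex 22.376 14.481 0.000
      vertex 22.376 14.481 22.894
    endloop
  endfacet
  facet normal 0.9972 -0.0754 0.0000
    outer loop
      vertex 21.788 6.705 0.000
      vertex 22.376 14.481 22.894
      vertex 21.788 6.705 22.894
    endloop
  endfacet
endsolid part

The G0 Z moves step by Δz≈2.862 mm. Every layer's G1 loop is the same polygon, so the solid is a straight extrusion of it from z=0 to z≈22.9. Closing with flat bottom and top caps and triangulating gives 32 facets — a regular 9-sided prism (a cylinder approximated with 9 flat sides), circumscribed radius ≈ 11.4 mm, height ≈ 22.9 mm.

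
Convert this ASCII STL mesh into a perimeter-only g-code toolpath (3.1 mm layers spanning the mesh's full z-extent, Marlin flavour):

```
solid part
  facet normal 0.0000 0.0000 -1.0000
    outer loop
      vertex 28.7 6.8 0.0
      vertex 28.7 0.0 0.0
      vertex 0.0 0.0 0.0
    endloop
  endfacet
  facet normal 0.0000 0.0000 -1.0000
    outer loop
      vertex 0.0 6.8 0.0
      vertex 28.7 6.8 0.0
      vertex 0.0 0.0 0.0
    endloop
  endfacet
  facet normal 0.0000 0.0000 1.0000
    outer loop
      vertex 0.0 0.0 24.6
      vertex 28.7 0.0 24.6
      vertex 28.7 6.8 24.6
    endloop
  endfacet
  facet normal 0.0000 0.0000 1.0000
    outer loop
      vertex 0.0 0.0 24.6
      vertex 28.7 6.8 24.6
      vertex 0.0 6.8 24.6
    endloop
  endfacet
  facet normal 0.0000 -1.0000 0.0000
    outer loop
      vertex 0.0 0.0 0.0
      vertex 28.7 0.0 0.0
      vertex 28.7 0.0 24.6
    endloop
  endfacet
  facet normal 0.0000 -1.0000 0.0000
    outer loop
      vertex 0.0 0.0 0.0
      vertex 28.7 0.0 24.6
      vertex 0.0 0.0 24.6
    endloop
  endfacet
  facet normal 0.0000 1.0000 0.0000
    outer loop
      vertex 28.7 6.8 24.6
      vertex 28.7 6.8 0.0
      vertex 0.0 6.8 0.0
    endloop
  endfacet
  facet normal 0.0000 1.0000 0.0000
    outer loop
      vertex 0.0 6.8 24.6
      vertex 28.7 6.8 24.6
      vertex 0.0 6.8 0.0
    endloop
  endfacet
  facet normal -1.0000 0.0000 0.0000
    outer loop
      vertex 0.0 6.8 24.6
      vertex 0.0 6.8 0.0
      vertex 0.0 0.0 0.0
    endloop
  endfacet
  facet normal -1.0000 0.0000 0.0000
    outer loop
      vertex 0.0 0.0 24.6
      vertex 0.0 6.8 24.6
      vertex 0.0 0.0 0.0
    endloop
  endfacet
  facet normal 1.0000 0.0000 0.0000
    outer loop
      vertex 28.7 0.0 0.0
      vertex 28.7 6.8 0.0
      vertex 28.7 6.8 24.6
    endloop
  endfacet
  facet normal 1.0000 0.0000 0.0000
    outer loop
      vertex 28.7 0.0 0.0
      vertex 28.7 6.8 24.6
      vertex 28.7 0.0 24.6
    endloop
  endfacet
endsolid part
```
; perimeter-only toolpath
G21 ; units = mm
G90 ; absolute positioning
G28 ; home
; layer 1
G0 Z3.1
G0 X0.0 Y0.0
G1 X28.7 Y0.0
G1 X28.7 Y6.8
G1 X0.0 Y6.8
G1 X0.0 Y0.0
; layer 2
G0 Z6.2
G0 X0.0 Y0.0
G1 X28.7 Y0.0
G1 X28.7 Y6.8
G1 X0.0 Y6.8
G1 X0.0 Y0.0
; layer 3
G0 Z9.2
G0 X0.0 Y0.0
G1 X28.7 Y0.0
G1 X28.7 Y6.8
G1 X0.0 Y6.8
G1 X0.0 Y0.0
; layer 4
G0 Z12.3
G0 X0.0 Y0.0
G1 X28.7 Y0.0
G1 X28.7 Y6.8
G1 X0.0 Y6.8
G1 X0.0 Y0.0
; layer 5
G0 Z15.4
G0 X0.0 Y0.0
G1 X28.7 Y0.0
G1 X28.7 Y6.8
G1 X0.0 Y6.8
G1 X0.0 Y0.0
; layer 6
G0 Z18.5
G0 X0.0 Y0.0
G1 X28.7 Y0.0
G1 X28.7 Y6.8
G1 X0.0 Y6.8
G1 X0.0 Y0.0
; layer 7
G0 Z21.5
G0 X0.0 Y0.0
G1 X28.7 Y0.0
G1 X28.7 Y6.8
G1 X0.0 Y6.8
G1 X0.0 Y0.0
; layer 8
G0 Z24.6
G0 X0.0 Y0.0
G1 X28.7 Y0.0
G1 X28.7 Y6.8
G1 X0.0 Y6.8
G1 X0.0 Y0.0
M2 ; end

The solid is a rectangular box, roughly 28.7 × 6.8 mm footprint and 24.6 mm tall. Slicing at Δz = 3.1 mm — 8 equal slices spanning the solid's height, so layer i sits at z = i·h/8 — gives 8 non-empty perimeters. Each is a 4-segment closed polygon; G0 lifts to the layer z and rapids to the start vertex, then G1 traces the edges.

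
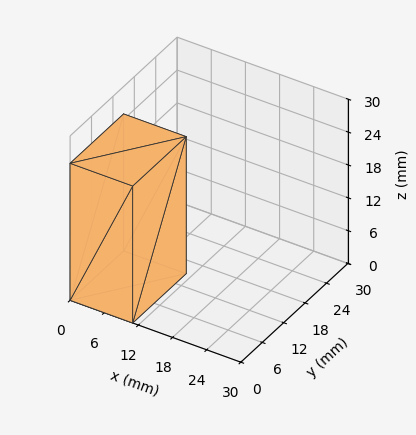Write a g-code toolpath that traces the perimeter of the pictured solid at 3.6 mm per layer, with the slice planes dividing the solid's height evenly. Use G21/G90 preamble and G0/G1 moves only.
Reading the render: the shape is a rectangular box, roughly 11 × 15 mm footprint and 25 mm tall (dimensions read to the nearest mm from the axis ticks). For the g-code, the solid's height is divided into equal slices at the stated Δz and each level perimeter traced with G1 moves after a G0 lift.

; perimeter-only toolpath
G21 ; units = mm
G90 ; absolute positioning
G28 ; home
; layer 1
G0 Z3.6
G0 X0.0 Y0.0
G1 X11.0 Y0.0
G1 X11.0 Y15.0
G1 X0.0 Y15.0
G1 X0.0 Y0.0
; layer 2
G0 Z7.1
G0 X0.0 Y0.0
G1 X11.0 Y0.0
G1 X11.0 Y15.0
G1 X0.0 Y15.0
G1 X0.0 Y0.0
; layer 3
G0 Z10.7
G0 X0.0 Y0.0
G1 X11.0 Y0.0
G1 X11.0 Y15.0
G1 X0.0 Y15.0
G1 X0.0 Y0.0
; layer 4
G0 Z14.3
G0 X0.0 Y0.0
G1 X11.0 Y0.0
G1 X11.0 Y15.0
G1 X0.0 Y15.0
G1 X0.0 Y0.0
; layer 5
G0 Z17.9
G0 X0.0 Y0.0
G1 X11.0 Y0.0
G1 X11.0 Y15.0
G1 X0.0 Y15.0
G1 X0.0 Y0.0
; layer 6
G0 Z21.4
G0 X0.0 Y0.0
G1 X11.0 Y0.0
G1 X11.0 Y15.0
G1 X0.0 Y15.0
G1 X0.0 Y0.0
; layer 7
G0 Z25.0
G0 X0.0 Y0.0
G1 X11.0 Y0.0
G1 X11.0 Y15.0
G1 X0.0 Y15.0
G1 X0.0 Y0.0
M2 ; end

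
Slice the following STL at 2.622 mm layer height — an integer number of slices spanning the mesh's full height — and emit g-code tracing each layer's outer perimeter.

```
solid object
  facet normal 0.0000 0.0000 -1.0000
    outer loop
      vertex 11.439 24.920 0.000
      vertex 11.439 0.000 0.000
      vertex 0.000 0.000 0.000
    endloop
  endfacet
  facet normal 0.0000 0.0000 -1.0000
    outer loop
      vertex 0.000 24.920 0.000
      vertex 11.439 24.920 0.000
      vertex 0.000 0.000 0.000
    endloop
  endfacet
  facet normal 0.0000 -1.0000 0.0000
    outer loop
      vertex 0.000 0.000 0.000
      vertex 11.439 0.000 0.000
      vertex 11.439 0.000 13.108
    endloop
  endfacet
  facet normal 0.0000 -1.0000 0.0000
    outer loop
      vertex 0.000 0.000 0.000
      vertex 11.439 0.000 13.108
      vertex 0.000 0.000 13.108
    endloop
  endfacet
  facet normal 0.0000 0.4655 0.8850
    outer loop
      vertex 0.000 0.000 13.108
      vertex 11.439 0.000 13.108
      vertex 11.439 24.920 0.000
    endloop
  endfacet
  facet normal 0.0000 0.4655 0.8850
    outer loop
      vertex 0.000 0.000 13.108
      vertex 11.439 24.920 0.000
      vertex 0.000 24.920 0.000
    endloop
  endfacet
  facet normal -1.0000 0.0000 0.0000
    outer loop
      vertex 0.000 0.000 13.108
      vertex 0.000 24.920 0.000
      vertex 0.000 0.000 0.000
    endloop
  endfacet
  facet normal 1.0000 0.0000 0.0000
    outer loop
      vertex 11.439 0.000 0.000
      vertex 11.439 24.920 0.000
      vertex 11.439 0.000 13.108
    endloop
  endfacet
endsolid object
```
; perimeter-only toolpath
G21 ; units = mm
G90 ; absolute positioning
G28 ; home
; layer 1
G0 Z2.622
G0 X0.000 Y0.000
G1 X11.439 Y0.000
G1 X11.439 Y19.936
G1 X0.000 Y19.936
G1 X0.000 Y0.000
; layer 2
G0 Z5.243
G0 X0.000 Y0.000
G1 X11.439 Y0.000
G1 X11.439 Y14.952
G1 X0.000 Y14.952
G1 X0.000 Y0.000
; layer 3
G0 Z7.865
G0 X0.000 Y0.000
G1 X11.439 Y0.000
G1 X11.439 Y9.968
G1 X0.000 Y9.968
G1 X0.000 Y0.000
; layer 4
G0 Z10.486
G0 X0.000 Y0.000
G1 X11.439 Y0.000
G1 X11.439 Y4.984
G1 X0.000 Y4.984
G1 X0.000 Y0.000
M2 ; end

The solid is a wedge (ramp): 11.4 × 24.9 mm base, rising to 13.1 mm along the y=0 edge and sloping linearly to z=0 at y=24.9. Slicing at Δz = 2.622 mm — 5 equal slices spanning the solid's height, so layer i sits at z = i·h/5 — gives 4 non-empty perimeters. Each is a 4-segment closed polygon; G0 lifts to the layer z and rapids to the start vertex, then G1 traces the edges. The cross-section shrinks linearly with z (the slice at the apex is degenerate and omitted).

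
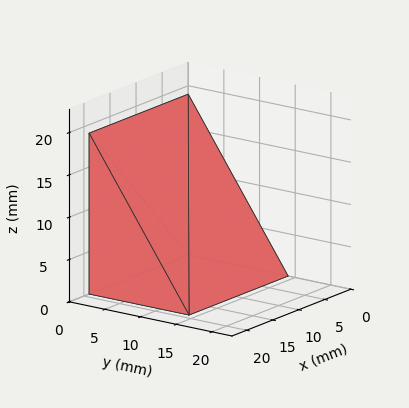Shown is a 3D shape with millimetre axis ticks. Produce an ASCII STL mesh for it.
Reading the render: the shape is a wedge (ramp): 19 × 14 mm base, rising to 19 mm along the y=0 edge and sloping linearly to z=0 at y=14 (dimensions read to the nearest mm from the axis ticks). For the STL, each face is triangulated and given an outward normal.

solid part
  facet normal 0.0000 0.0000 -1.0000
    outer loop
      vertex 19.000 14.000 0.000
      vertex 19.000 0.000 0.000
      vertex 0.000 0.000 0.000
    endloop
  endfacet
  facet normal 0.0000 0.0000 -1.0000
    outer loop
      vertex 0.000 14.000 0.000
      vertex 19.000 14.000 0.000
      vertex 0.000 0.000 0.000
    endloop
  endfacet
  facet normal 0.0000 -1.0000 0.0000
    outer loop
      vertex 0.000 0.000 0.000
      vertex 19.000 0.000 0.000
      vertex 19.000 0.000 19.000
    endloop
  endfacet
  facet normal 0.0000 -1.0000 0.0000
    outer loop
      vertex 0.000 0.000 0.000
      vertex 19.000 0.000 19.000
      vertex 0.000 0.000 19.000
    endloop
  endfacet
  facet normal 0.0000 0.8051 0.5932
    outer loop
      vertex 0.000 0.000 19.000
      vertex 19.000 0.000 19.000
      vertex 19.000 14.000 0.000
    endloop
  endfacet
  facet normal 0.0000 0.8051 0.5932
    outer loop
      vertex 0.000 0.000 19.000
      vertex 19.000 14.000 0.000
      vertex 0.000 14.000 0.000
    endloop
  endfacet
  facet normal -1.0000 0.0000 0.0000
    outer loop
      vertex 0.000 0.000 19.000
      vertex 0.000 14.000 0.000
      vertex 0.000 0.000 0.000
    endloop
  endfacet
  facet normal 1.0000 0.0000 0.0000
    outer loop
      vertex 19.000 0.000 0.000
      vertex 19.000 14.000 0.000
      vertex 19.000 0.000 19.000
    endloop
  endfacet
endsolid part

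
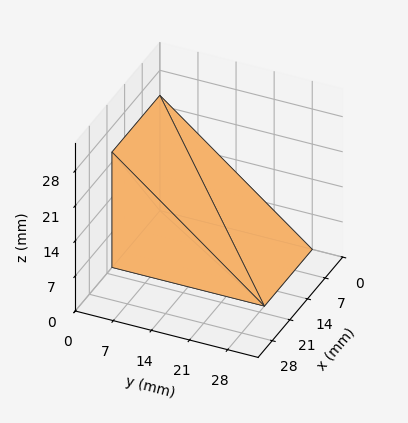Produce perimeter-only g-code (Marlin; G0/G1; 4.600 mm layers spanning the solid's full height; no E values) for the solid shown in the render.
Reading the render: the shape is a wedge (ramp): 19 × 28 mm base, rising to 23 mm along the y=0 edge and sloping linearly to z=0 at y=28 (dimensions read to the nearest mm from the axis ticks). For the g-code, the solid's height is divided into equal slices at the stated Δz and each level perimeter traced with G1 moves after a G0 lift.

; perimeter-only toolpath
G21 ; units = mm
G90 ; absolute positioning
G28 ; home
; layer 1
G0 Z4.600
G0 X0.000 Y0.000
G1 X19.000 Y0.000
G1 X19.000 Y22.400
G1 X0.000 Y22.400
G1 X0.000 Y0.000
; layer 2
G0 Z9.200
G0 X0.000 Y0.000
G1 X19.000 Y0.000
G1 X19.000 Y16.800
G1 X0.000 Y16.800
G1 X0.000 Y0.000
; layer 3
G0 Z13.800
G0 X0.000 Y0.000
G1 X19.000 Y0.000
G1 X19.000 Y11.200
G1 X0.000 Y11.200
G1 X0.000 Y0.000
; layer 4
G0 Z18.400
G0 X0.000 Y0.000
G1 X19.000 Y0.000
G1 X19.000 Y5.600
G1 X0.000 Y5.600
G1 X0.000 Y0.000
M2 ; end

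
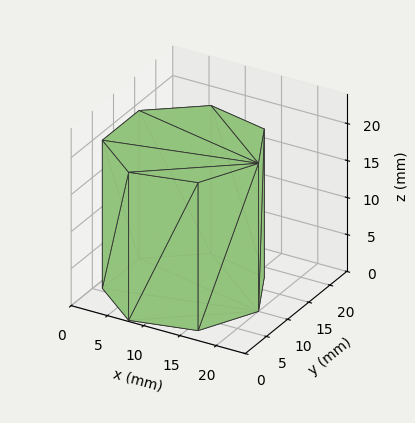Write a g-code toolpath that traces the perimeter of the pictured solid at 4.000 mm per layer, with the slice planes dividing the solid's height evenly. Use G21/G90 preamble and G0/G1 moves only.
Reading the render: the shape is a regular 7-sided prism (a cylinder approximated with 7 flat sides), circumscribed radius ≈ 10 mm, height ≈ 20 mm (dimensions read to the nearest mm from the axis ticks). For the g-code, the solid's height is divided into equal slices at the stated Δz and each level perimeter traced with G1 moves after a G0 lift.

; perimeter-only toolpath
G21 ; units = mm
G90 ; absolute positioning
G28 ; home
; layer 1
G0 Z4.000
G0 X20.000 Y10.000
G1 X16.235 Y17.818
G1 X7.775 Y19.749
G1 X0.990 Y14.339
G1 X0.990 Y5.661
G1 X7.775 Y0.251
G1 X16.235 Y2.182
G1 X20.000 Y10.000
; layer 2
G0 Z8.000
G0 X20.000 Y10.000
G1 X16.235 Y17.818
G1 X7.775 Y19.749
G1 X0.990 Y14.339
G1 X0.990 Y5.661
G1 X7.775 Y0.251
G1 X16.235 Y2.182
G1 X20.000 Y10.000
; layer 3
G0 Z12.000
G0 X20.000 Y10.000
G1 X16.235 Y17.818
G1 X7.775 Y19.749
G1 X0.990 Y14.339
G1 X0.990 Y5.661
G1 X7.775 Y0.251
G1 X16.235 Y2.182
G1 X20.000 Y10.000
; layer 4
G0 Z16.000
G0 X20.000 Y10.000
G1 X16.235 Y17.818
G1 X7.775 Y19.749
G1 X0.990 Y14.339
G1 X0.990 Y5.661
G1 X7.775 Y0.251
G1 X16.235 Y2.182
G1 X20.000 Y10.000
; layer 5
G0 Z20.000
G0 X20.000 Y10.000
G1 X16.235 Y17.818
G1 X7.775 Y19.749
G1 X0.990 Y14.339
G1 X0.990 Y5.661
G1 X7.775 Y0.251
G1 X16.235 Y2.182
G1 X20.000 Y10.000
M2 ; end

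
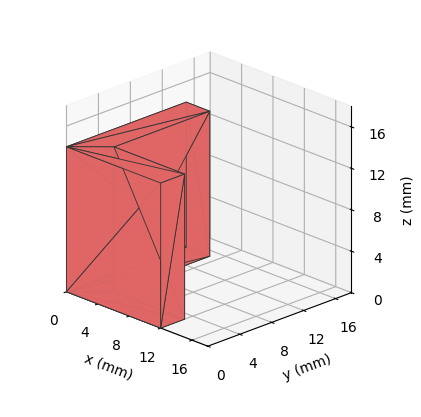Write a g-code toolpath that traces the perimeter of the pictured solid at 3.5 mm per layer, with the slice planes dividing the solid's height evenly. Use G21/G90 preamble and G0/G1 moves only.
Reading the render: the shape is an L-shaped prism: outer 12 × 15 mm, arm thicknesses ≈ 3 mm (horizontal) and 3 mm (vertical), extruded 14 mm in z (dimensions read to the nearest mm from the axis ticks). For the g-code, the solid's height is divided into equal slices at the stated Δz and each level perimeter traced with G1 moves after a G0 lift.

; perimeter-only toolpath
G21 ; units = mm
G90 ; absolute positioning
G28 ; home
; layer 1
G0 Z3.5
G0 X0.0 Y0.0
G1 X12.0 Y0.0
G1 X12.0 Y3.0
G1 X3.0 Y3.0
G1 X3.0 Y15.0
G1 X0.0 Y15.0
G1 X0.0 Y0.0
; layer 2
G0 Z7.0
G0 X0.0 Y0.0
G1 X12.0 Y0.0
G1 X12.0 Y3.0
G1 X3.0 Y3.0
G1 X3.0 Y15.0
G1 X0.0 Y15.0
G1 X0.0 Y0.0
; layer 3
G0 Z10.5
G0 X0.0 Y0.0
G1 X12.0 Y0.0
G1 X12.0 Y3.0
G1 X3.0 Y3.0
G1 X3.0 Y15.0
G1 X0.0 Y15.0
G1 X0.0 Y0.0
; layer 4
G0 Z14.0
G0 X0.0 Y0.0
G1 X12.0 Y0.0
G1 X12.0 Y3.0
G1 X3.0 Y3.0
G1 X3.0 Y15.0
G1 X0.0 Y15.0
G1 X0.0 Y0.0
M2 ; end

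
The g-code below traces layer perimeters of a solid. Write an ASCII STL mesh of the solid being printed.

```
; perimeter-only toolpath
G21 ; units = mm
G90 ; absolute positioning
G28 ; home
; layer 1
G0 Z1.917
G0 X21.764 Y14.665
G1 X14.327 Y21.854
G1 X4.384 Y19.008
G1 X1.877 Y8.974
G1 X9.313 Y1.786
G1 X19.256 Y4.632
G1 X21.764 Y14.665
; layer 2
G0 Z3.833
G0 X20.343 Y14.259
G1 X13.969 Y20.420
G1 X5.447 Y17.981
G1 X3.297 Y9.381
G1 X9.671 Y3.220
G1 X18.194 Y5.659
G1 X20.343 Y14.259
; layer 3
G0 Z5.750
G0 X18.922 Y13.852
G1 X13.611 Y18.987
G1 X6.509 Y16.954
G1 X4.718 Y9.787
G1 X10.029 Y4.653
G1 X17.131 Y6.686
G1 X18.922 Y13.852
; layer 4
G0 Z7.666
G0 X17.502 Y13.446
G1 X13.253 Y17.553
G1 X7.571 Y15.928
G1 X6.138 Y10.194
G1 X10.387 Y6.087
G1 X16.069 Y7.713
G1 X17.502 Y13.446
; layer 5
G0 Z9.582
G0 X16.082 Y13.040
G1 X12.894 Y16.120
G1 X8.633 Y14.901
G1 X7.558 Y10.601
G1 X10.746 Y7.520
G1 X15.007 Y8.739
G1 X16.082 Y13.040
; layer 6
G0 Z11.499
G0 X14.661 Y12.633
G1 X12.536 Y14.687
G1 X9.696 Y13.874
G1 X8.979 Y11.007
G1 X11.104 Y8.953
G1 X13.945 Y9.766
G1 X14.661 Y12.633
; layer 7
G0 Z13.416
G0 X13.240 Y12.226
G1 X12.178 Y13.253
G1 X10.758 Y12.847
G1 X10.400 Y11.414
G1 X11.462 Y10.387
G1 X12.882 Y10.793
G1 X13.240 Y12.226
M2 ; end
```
solid part
  facet normal 0.0000 0.0000 -1.0000
    outer loop
      vertex 3.322 20.035 0.000
      vertex 14.685 23.287 0.000
      vertex 23.184 15.072 0.000
    endloop
  endfacet
  facet normal 0.0000 0.0000 -1.0000
    outer loop
      vertex 0.456 8.568 0.000
      vertex 3.322 20.035 0.000
      vertex 23.184 15.072 0.000
    endloop
  endfacet
  facet normal 0.0000 0.0000 -1.0000
    outer loop
      vertex 8.955 0.353 0.000
      vertex 0.456 8.568 0.000
      vertex 23.184 15.072 0.000
    endloop
  endfacet
  facet normal 0.0000 0.0000 -1.0000
    outer loop
      vertex 20.318 3.605 0.000
      vertex 8.955 0.353 0.000
      vertex 23.184 15.072 0.000
    endloop
  endfacet
  facet normal 0.5780 0.5980 0.5553
    outer loop
      vertex 23.184 15.072 0.000
      vertex 14.685 23.287 0.000
      vertex 11.820 11.820 15.332
    endloop
  endfacet
  facet normal -0.2288 0.7996 0.5553
    outer loop
      vertex 14.685 23.287 0.000
      vertex 3.322 20.035 0.000
      vertex 11.820 11.820 15.332
    endloop
  endfacet
  facet normal -0.8069 0.2017 0.5553
    outer loop
      vertex 3.322 20.035 0.000
      vertex 0.456 8.568 0.000
      vertex 11.820 11.820 15.332
    endloop
  endfacet
  facet normal -0.5780 -0.5980 0.5553
    outer loop
      vertex 0.456 8.568 0.000
      vertex 8.955 0.353 0.000
      vertex 11.820 11.820 15.332
    endloop
  endfacet
  facet normal 0.2288 -0.7996 0.5553
    outer loop
      vertex 8.955 0.353 0.000
      vertex 20.318 3.605 0.000
      vertex 11.820 11.820 15.332
    endloop
  endfacet
  facet normal 0.8069 -0.2017 0.5553
    outer loop
      vertex 20.318 3.605 0.000
      vertex 23.184 15.072 0.000
      vertex 11.820 11.820 15.332
    endloop
  endfacet
endsolid part

The G0 Z moves step by Δz≈1.917 mm. The G1 loops shrink linearly with z, so the solid tapers from its base footprint up to z≈15.3. Closing with a flat bottom cap and the tapered top and triangulating gives 10 facets — a regular 6-sided pyramid, base circumscribed radius ≈ 11.8 mm, apex at z ≈ 15.3 mm.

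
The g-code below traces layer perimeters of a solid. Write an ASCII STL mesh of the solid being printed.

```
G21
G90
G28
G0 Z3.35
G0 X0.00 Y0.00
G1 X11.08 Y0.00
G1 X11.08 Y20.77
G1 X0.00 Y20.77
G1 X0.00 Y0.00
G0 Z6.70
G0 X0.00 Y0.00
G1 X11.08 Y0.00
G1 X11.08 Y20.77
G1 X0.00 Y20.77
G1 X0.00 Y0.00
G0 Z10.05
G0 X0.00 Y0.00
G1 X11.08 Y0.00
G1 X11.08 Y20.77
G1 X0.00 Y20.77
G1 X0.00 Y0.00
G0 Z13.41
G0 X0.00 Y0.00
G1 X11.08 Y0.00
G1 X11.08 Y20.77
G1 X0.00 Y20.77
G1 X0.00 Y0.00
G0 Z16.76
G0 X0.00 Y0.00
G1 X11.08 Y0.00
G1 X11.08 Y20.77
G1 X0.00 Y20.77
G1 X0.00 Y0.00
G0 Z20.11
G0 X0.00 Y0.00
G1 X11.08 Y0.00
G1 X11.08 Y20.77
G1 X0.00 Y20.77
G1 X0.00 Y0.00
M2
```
solid part
  facet normal 0.0000 0.0000 -1.0000
    outer loop
      vertex 11.08 20.77 0.00
      vertex 11.08 0.00 0.00
      vertex 0.00 0.00 0.00
    endloop
  endfacet
  facet normal 0.0000 0.0000 -1.0000
    outer loop
      vertex 0.00 20.77 0.00
      vertex 11.08 20.77 0.00
      vertex 0.00 0.00 0.00
    endloop
  endfacet
  facet normal 0.0000 0.0000 1.0000
    outer loop
      vertex 0.00 0.00 20.11
      vertex 11.08 0.00 20.11
      vertex 11.08 20.77 20.11
    endloop
  endfacet
  facet normal 0.0000 0.0000 1.0000
    outer loop
      vertex 0.00 0.00 20.11
      vertex 11.08 20.77 20.11
      vertex 0.00 20.77 20.11
    endloop
  endfacet
  facet normal 0.0000 -1.0000 0.0000
    outer loop
      vertex 0.00 0.00 0.00
      vertex 11.08 0.00 0.00
      vertex 11.08 0.00 20.11
    endloop
  endfacet
  facet normal 0.0000 -1.0000 0.0000
    outer loop
      vertex 0.00 0.00 0.00
      vertex 11.08 0.00 20.11
      vertex 0.00 0.00 20.11
    endloop
  endfacet
  facet normal 0.0000 1.0000 0.0000
    outer loop
      vertex 11.08 20.77 20.11
      vertex 11.08 20.77 0.00
      vertex 0.00 20.77 0.00
    endloop
  endfacet
  facet normal 0.0000 1.0000 0.0000
    outer loop
      vertex 0.00 20.77 20.11
      vertex 11.08 20.77 20.11
      vertex 0.00 20.77 0.00
    endloop
  endfacet
  facet normal -1.0000 0.0000 0.0000
    outer loop
      vertex 0.00 20.77 20.11
      vertex 0.00 20.77 0.00
      vertex 0.00 0.00 0.00
    endloop
  endfacet
  facet normal -1.0000 0.0000 0.0000
    outer loop
      vertex 0.00 0.00 20.11
      vertex 0.00 20.77 20.11
      vertex 0.00 0.00 0.00
    endloop
  endfacet
  facet normal 1.0000 0.0000 0.0000
    outer loop
      vertex 11.08 0.00 0.00
      vertex 11.08 20.77 0.00
      vertex 11.08 20.77 20.11
    endloop
  endfacet
  facet normal 1.0000 0.0000 0.0000
    outer loop
      vertex 11.08 0.00 0.00
      vertex 11.08 20.77 20.11
      vertex 11.08 0.00 20.11
    endloop
  endfacet
endsolid part

The G0 Z moves step by Δz≈3.35 mm. Every layer's G1 loop is the same polygon, so the solid is a straight extrusion of it from z=0 to z≈20.1. Closing with flat bottom and top caps and triangulating gives 12 facets — a rectangular box, roughly 11.1 × 20.8 mm footprint and 20.1 mm tall.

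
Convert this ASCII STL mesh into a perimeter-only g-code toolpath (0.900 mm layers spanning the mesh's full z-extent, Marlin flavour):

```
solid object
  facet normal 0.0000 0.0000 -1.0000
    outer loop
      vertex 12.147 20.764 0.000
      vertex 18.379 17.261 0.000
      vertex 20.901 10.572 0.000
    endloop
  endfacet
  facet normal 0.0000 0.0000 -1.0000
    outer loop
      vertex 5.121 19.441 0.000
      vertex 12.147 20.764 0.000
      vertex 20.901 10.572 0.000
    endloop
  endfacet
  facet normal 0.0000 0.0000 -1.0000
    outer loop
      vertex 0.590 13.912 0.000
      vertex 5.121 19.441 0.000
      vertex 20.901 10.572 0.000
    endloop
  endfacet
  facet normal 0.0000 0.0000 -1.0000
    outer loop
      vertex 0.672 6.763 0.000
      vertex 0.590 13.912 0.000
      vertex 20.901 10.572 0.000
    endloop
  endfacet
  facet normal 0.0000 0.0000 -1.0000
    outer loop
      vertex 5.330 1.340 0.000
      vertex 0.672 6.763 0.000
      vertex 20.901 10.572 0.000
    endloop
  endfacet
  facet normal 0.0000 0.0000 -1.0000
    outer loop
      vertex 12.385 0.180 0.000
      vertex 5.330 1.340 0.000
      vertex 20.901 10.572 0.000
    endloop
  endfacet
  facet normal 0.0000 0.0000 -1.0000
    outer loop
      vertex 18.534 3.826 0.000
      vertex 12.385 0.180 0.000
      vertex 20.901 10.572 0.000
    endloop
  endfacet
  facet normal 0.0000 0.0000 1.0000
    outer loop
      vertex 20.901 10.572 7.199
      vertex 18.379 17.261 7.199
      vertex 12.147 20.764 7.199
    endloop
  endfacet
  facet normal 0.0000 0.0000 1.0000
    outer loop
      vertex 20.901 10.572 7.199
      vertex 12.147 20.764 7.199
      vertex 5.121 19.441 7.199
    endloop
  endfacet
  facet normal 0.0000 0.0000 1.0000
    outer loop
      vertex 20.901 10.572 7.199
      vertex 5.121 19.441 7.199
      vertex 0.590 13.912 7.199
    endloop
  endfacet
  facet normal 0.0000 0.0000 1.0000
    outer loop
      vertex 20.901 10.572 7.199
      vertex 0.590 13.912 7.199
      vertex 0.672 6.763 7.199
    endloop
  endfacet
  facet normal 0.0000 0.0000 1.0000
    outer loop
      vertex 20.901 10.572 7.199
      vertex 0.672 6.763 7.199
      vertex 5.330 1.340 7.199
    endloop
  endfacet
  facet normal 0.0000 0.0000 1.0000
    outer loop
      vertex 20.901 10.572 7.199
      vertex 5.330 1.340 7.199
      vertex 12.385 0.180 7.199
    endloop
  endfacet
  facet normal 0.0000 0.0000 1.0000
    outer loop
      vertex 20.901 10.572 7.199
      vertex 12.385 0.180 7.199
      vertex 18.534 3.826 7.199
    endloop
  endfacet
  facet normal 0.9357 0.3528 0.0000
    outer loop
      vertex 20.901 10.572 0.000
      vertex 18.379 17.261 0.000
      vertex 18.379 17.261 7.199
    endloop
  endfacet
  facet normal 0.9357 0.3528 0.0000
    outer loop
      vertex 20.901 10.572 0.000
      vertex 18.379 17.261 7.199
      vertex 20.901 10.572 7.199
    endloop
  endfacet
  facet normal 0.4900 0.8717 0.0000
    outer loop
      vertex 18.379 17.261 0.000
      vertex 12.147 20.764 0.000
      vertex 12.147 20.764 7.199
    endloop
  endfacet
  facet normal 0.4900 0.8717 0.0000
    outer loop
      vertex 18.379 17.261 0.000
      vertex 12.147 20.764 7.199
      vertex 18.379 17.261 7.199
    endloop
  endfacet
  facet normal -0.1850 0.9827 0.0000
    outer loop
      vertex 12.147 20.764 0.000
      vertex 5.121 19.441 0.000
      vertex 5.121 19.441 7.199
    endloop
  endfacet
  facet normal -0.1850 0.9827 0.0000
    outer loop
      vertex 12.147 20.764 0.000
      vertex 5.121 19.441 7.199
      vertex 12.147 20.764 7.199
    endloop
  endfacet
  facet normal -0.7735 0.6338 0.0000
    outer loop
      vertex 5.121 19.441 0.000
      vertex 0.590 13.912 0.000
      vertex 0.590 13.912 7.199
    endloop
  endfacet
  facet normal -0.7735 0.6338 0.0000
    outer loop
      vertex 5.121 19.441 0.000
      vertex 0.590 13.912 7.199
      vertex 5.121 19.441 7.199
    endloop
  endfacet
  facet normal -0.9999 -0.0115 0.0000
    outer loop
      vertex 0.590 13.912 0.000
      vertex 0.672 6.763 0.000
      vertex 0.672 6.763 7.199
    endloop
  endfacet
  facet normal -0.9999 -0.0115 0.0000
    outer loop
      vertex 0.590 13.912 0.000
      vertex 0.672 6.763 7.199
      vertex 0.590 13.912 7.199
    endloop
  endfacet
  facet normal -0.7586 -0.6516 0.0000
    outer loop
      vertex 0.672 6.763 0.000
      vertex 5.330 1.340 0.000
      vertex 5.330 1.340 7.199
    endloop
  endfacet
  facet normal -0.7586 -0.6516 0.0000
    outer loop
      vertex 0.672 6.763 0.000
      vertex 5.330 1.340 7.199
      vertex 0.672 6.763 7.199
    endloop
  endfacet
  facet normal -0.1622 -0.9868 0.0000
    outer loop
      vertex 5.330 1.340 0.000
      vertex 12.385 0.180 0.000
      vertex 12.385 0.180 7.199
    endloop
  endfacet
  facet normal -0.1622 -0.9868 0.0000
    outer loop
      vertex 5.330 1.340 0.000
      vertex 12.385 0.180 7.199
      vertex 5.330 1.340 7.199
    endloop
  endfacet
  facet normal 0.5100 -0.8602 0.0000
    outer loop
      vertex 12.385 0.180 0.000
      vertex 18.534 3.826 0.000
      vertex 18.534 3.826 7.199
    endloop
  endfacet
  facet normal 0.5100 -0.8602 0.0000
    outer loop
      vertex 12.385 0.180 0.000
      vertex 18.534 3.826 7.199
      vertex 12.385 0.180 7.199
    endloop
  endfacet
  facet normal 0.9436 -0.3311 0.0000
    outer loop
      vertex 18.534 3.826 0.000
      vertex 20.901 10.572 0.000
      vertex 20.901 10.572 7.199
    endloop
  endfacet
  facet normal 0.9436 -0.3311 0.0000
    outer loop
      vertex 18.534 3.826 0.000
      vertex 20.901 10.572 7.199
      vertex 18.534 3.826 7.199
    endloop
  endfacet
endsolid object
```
; perimeter-only toolpath
G21 ; units = mm
G90 ; absolute positioning
G28 ; home
; layer 1
G0 Z0.900
G0 X20.901 Y10.572
G1 X18.379 Y17.261
G1 X12.147 Y20.764
G1 X5.121 Y19.441
G1 X0.590 Y13.912
G1 X0.672 Y6.763
G1 X5.330 Y1.340
G1 X12.385 Y0.180
G1 X18.534 Y3.826
G1 X20.901 Y10.572
; layer 2
G0 Z1.800
G0 X20.901 Y10.572
G1 X18.379 Y17.261
G1 X12.147 Y20.764
G1 X5.121 Y19.441
G1 X0.590 Y13.912
G1 X0.672 Y6.763
G1 X5.330 Y1.340
G1 X12.385 Y0.180
G1 X18.534 Y3.826
G1 X20.901 Y10.572
; layer 3
G0 Z2.700
G0 X20.901 Y10.572
G1 X18.379 Y17.261
G1 X12.147 Y20.764
G1 X5.121 Y19.441
G1 X0.590 Y13.912
G1 X0.672 Y6.763
G1 X5.330 Y1.340
G1 X12.385 Y0.180
G1 X18.534 Y3.826
G1 X20.901 Y10.572
; layer 4
G0 Z3.599
G0 X20.901 Y10.572
G1 X18.379 Y17.261
G1 X12.147 Y20.764
G1 X5.121 Y19.441
G1 X0.590 Y13.912
G1 X0.672 Y6.763
G1 X5.330 Y1.340
G1 X12.385 Y0.180
G1 X18.534 Y3.826
G1 X20.901 Y10.572
; layer 5
G0 Z4.499
G0 X20.901 Y10.572
G1 X18.379 Y17.261
G1 X12.147 Y20.764
G1 X5.121 Y19.441
G1 X0.590 Y13.912
G1 X0.672 Y6.763
G1 X5.330 Y1.340
G1 X12.385 Y0.180
G1 X18.534 Y3.826
G1 X20.901 Y10.572
; layer 6
G0 Z5.399
G0 X20.901 Y10.572
G1 X18.379 Y17.261
G1 X12.147 Y20.764
G1 X5.121 Y19.441
G1 X0.590 Y13.912
G1 X0.672 Y6.763
G1 X5.330 Y1.340
G1 X12.385 Y0.180
G1 X18.534 Y3.826
G1 X20.901 Y10.572
; layer 7
G0 Z6.299
G0 X20.901 Y10.572
G1 X18.379 Y17.261
G1 X12.147 Y20.764
G1 X5.121 Y19.441
G1 X0.590 Y13.912
G1 X0.672 Y6.763
G1 X5.330 Y1.340
G1 X12.385 Y0.180
G1 X18.534 Y3.826
G1 X20.901 Y10.572
; layer 8
G0 Z7.199
G0 X20.901 Y10.572
G1 X18.379 Y17.261
G1 X12.147 Y20.764
G1 X5.121 Y19.441
G1 X0.590 Y13.912
G1 X0.672 Y6.763
G1 X5.330 Y1.340
G1 X12.385 Y0.180
G1 X18.534 Y3.826
G1 X20.901 Y10.572
M2 ; end

The solid is a regular 9-sided prism (a cylinder approximated with 9 flat sides), circumscribed radius ≈ 10.5 mm, height ≈ 7.2 mm. Slicing at Δz = 0.900 mm — 8 equal slices spanning the solid's height, so layer i sits at z = i·h/8 — gives 8 non-empty perimeters. Each is a 9-segment closed polygon; G0 lifts to the layer z and rapids to the start vertex, then G1 traces the edges.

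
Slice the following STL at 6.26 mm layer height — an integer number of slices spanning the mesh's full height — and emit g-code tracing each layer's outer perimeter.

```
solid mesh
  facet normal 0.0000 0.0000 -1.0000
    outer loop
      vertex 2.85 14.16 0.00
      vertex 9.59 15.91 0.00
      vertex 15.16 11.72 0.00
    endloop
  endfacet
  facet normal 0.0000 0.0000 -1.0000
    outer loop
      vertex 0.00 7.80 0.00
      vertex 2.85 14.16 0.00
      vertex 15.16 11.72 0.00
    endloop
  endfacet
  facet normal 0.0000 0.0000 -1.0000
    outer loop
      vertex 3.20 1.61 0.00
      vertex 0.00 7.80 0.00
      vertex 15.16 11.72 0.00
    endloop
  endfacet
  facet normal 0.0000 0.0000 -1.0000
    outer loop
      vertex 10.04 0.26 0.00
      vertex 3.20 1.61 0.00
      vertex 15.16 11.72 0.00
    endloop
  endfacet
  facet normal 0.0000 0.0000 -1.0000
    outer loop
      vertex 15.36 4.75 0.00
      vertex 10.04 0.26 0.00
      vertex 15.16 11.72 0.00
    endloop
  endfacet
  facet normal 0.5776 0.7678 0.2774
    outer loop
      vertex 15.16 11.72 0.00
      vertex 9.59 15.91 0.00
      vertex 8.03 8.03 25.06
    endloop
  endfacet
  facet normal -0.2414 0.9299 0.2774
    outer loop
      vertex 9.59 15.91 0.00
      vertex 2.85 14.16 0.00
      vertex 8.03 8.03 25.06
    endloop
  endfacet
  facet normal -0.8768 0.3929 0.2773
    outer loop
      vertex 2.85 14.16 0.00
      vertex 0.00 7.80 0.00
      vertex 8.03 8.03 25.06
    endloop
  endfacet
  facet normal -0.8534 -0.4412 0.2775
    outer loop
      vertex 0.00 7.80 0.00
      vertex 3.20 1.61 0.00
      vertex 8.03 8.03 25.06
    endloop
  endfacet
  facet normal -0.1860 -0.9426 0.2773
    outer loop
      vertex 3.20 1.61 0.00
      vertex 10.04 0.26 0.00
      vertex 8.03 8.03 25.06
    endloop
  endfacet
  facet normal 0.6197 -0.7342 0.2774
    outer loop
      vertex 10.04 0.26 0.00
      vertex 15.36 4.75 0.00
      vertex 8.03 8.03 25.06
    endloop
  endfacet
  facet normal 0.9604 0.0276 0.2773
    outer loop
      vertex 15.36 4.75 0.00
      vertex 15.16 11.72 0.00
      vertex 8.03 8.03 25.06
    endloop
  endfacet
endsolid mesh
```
; perimeter-only toolpath
G21 ; units = mm
G90 ; absolute positioning
G28 ; home
; layer 1
G0 Z6.26
G0 X13.38 Y10.80
G1 X9.20 Y13.94
G1 X4.14 Y12.63
G1 X2.01 Y7.86
G1 X4.41 Y3.21
G1 X9.54 Y2.20
G1 X13.53 Y5.57
G1 X13.38 Y10.80
; layer 2
G0 Z12.53
G0 X11.59 Y9.88
G1 X8.81 Y11.97
G1 X5.44 Y11.09
G1 X4.01 Y7.91
G1 X5.62 Y4.82
G1 X9.04 Y4.14
G1 X11.70 Y6.39
G1 X11.59 Y9.88
; layer 3
G0 Z18.79
G0 X9.81 Y8.95
G1 X8.42 Y10.00
G1 X6.73 Y9.56
G1 X6.02 Y7.97
G1 X6.82 Y6.42
G1 X8.53 Y6.09
G1 X9.86 Y7.21
G1 X9.81 Y8.95
M2 ; end

The solid is a regular 7-sided pyramid, base circumscribed radius ≈ 8.03 mm, apex at z ≈ 25.1 mm. Slicing at Δz = 6.26 mm — 4 equal slices spanning the solid's height, so layer i sits at z = i·h/4 — gives 3 non-empty perimeters. Each is a 7-segment closed polygon; G0 lifts to the layer z and rapids to the start vertex, then G1 traces the edges. The cross-section shrinks linearly with z (the slice at the apex is degenerate and omitted).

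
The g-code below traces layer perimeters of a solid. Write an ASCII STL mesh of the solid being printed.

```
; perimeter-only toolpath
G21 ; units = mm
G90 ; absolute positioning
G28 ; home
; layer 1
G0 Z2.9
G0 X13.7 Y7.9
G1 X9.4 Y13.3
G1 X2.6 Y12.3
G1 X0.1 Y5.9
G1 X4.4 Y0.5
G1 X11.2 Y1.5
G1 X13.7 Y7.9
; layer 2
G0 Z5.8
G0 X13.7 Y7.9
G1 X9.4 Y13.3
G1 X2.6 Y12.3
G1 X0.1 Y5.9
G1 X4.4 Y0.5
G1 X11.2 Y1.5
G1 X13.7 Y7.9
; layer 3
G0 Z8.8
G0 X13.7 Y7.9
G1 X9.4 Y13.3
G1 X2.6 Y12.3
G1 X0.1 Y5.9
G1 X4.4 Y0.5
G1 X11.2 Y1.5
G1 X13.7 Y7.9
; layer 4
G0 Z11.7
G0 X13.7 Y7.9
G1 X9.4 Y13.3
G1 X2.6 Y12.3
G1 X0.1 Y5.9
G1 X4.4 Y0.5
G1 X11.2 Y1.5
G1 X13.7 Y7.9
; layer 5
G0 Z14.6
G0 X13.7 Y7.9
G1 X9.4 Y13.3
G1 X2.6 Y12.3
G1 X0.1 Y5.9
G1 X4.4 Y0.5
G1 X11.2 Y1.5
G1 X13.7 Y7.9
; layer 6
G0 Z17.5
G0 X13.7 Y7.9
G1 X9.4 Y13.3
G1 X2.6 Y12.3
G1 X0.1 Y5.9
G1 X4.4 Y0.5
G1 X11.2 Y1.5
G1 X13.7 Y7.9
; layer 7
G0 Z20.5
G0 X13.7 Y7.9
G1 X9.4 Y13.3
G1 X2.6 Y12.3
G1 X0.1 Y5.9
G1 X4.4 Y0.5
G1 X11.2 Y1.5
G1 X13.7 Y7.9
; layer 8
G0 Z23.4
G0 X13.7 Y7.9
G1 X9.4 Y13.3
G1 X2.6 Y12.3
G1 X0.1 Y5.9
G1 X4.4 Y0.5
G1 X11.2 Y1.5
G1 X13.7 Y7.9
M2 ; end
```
solid part
  facet normal 0.0000 0.0000 -1.0000
    outer loop
      vertex 2.6 12.3 0.0
      vertex 9.4 13.3 0.0
      vertex 13.7 7.9 0.0
    endloop
  endfacet
  facet normal 0.0000 0.0000 -1.0000
    outer loop
      vertex 0.1 5.9 0.0
      vertex 2.6 12.3 0.0
      vertex 13.7 7.9 0.0
    endloop
  endfacet
  facet normal 0.0000 0.0000 -1.0000
    outer loop
      vertex 4.4 0.5 0.0
      vertex 0.1 5.9 0.0
      vertex 13.7 7.9 0.0
    endloop
  endfacet
  facet normal 0.0000 0.0000 -1.0000
    outer loop
      vertex 11.2 1.5 0.0
      vertex 4.4 0.5 0.0
      vertex 13.7 7.9 0.0
    endloop
  endfacet
  facet normal 0.0000 0.0000 1.0000
    outer loop
      vertex 13.7 7.9 23.4
      vertex 9.4 13.3 23.4
      vertex 2.6 12.3 23.4
    endloop
  endfacet
  facet normal 0.0000 0.0000 1.0000
    outer loop
      vertex 13.7 7.9 23.4
      vertex 2.6 12.3 23.4
      vertex 0.1 5.9 23.4
    endloop
  endfacet
  facet normal 0.0000 0.0000 1.0000
    outer loop
      vertex 13.7 7.9 23.4
      vertex 0.1 5.9 23.4
      vertex 4.4 0.5 23.4
    endloop
  endfacet
  facet normal 0.0000 0.0000 1.0000
    outer loop
      vertex 13.7 7.9 23.4
      vertex 4.4 0.5 23.4
      vertex 11.2 1.5 23.4
    endloop
  endfacet
  facet normal 0.7823 0.6229 0.0000
    outer loop
      vertex 13.7 7.9 0.0
      vertex 9.4 13.3 0.0
      vertex 9.4 13.3 23.4
    endloop
  endfacet
  facet normal 0.7823 0.6229 0.0000
    outer loop
      vertex 13.7 7.9 0.0
      vertex 9.4 13.3 23.4
      vertex 13.7 7.9 23.4
    endloop
  endfacet
  facet normal -0.1455 0.9894 0.0000
    outer loop
      vertex 9.4 13.3 0.0
      vertex 2.6 12.3 0.0
      vertex 2.6 12.3 23.4
    endloop
  endfacet
  facet normal -0.1455 0.9894 0.0000
    outer loop
      vertex 9.4 13.3 0.0
      vertex 2.6 12.3 23.4
      vertex 9.4 13.3 23.4
    endloop
  endfacet
  facet normal -0.9315 0.3639 0.0000
    outer loop
      vertex 2.6 12.3 0.0
      vertex 0.1 5.9 0.0
      vertex 0.1 5.9 23.4
    endloop
  endfacet
  facet normal -0.9315 0.3639 0.0000
    outer loop
      vertex 2.6 12.3 0.0
      vertex 0.1 5.9 23.4
      vertex 2.6 12.3 23.4
    endloop
  endfacet
  facet normal -0.7823 -0.6229 0.0000
    outer loop
      vertex 0.1 5.9 0.0
      vertex 4.4 0.5 0.0
      vertex 4.4 0.5 23.4
    endloop
  endfacet
  facet normal -0.7823 -0.6229 0.0000
    outer loop
      vertex 0.1 5.9 0.0
      vertex 4.4 0.5 23.4
      vertex 0.1 5.9 23.4
    endloop
  endfacet
  facet normal 0.1455 -0.9894 0.0000
    outer loop
      vertex 4.4 0.5 0.0
      vertex 11.2 1.5 0.0
      vertex 11.2 1.5 23.4
    endloop
  endfacet
  facet normal 0.1455 -0.9894 0.0000
    outer loop
      vertex 4.4 0.5 0.0
      vertex 11.2 1.5 23.4
      vertex 4.4 0.5 23.4
    endloop
  endfacet
  facet normal 0.9315 -0.3639 0.0000
    outer loop
      vertex 11.2 1.5 0.0
      vertex 13.7 7.9 0.0
      vertex 13.7 7.9 23.4
    endloop
  endfacet
  facet normal 0.9315 -0.3639 0.0000
    outer loop
      vertex 11.2 1.5 0.0
      vertex 13.7 7.9 23.4
      vertex 11.2 1.5 23.4
    endloop
  endfacet
endsolid part

The G0 Z moves step by Δz≈2.9 mm. Every layer's G1 loop is the same polygon, so the solid is a straight extrusion of it from z=0 to z≈23.4. Closing with flat bottom and top caps and triangulating gives 20 facets — a regular 6-sided prism (a cylinder approximated with 6 flat sides), circumscribed radius ≈ 6.9 mm, height ≈ 23.4 mm.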